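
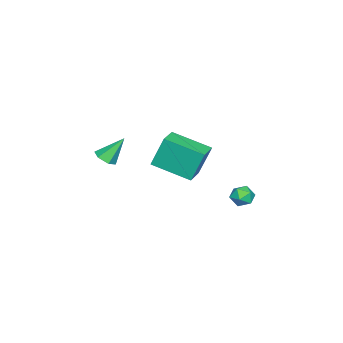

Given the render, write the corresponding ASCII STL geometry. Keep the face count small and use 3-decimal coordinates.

solid 
facet normal 0.042 0.992 0.123
outer loop
vertex -3.65 4.282 -2.578
vertex -4.274 4.281 -2.357
vertex -3.773 4.207 -1.931
endloop
endfacet
facet normal 0.686 0.696 0.211
outer loop
vertex -3.65 4.282 -2.578
vertex -3.773 4.207 -1.931
vertex -3.308 3.838 -2.225
endloop
endfacet
facet normal 0.853 0.348 -0.389
outer loop
vertex -3.65 4.282 -2.578
vertex -3.308 3.838 -2.225
vertex -3.522 3.684 -2.832
endloop
endfacet
facet normal 0.312 0.427 -0.849
outer loop
vertex -3.65 4.282 -2.578
vertex -3.522 3.684 -2.832
vertex -4.119 3.957 -2.914
endloop
endfacet
facet normal -0.190 0.825 -0.533
outer loop
vertex -3.65 4.282 -2.578
vertex -4.119 3.957 -2.914
vertex -4.274 4.281 -2.357
endloop
endfacet
facet normal 0.639 0.218 0.738
outer loop
vertex -3.308 3.838 -2.225
vertex -3.773 4.207 -1.931
vertex -3.721 3.563 -1.786
endloop
endfacet
facet normal -0.404 0.694 0.596
outer loop
vertex -3.773 4.207 -1.931
vertex -4.274 4.281 -2.357
vertex -4.318 3.836 -1.868
endloop
endfacet
facet normal -0.777 0.426 -0.464
outer loop
vertex -4.274 4.281 -2.357
vertex -4.119 3.957 -2.914
vertex -4.532 3.682 -2.475
endloop
endfacet
facet normal 0.035 -0.217 -0.976
outer loop
vertex -4.119 3.957 -2.914
vertex -3.522 3.684 -2.832
vertex -4.067 3.313 -2.769
endloop
endfacet
facet normal 0.909 -0.346 -0.233
outer loop
vertex -3.522 3.684 -2.832
vertex -3.308 3.838 -2.225
vertex -3.566 3.239 -2.343
endloop
endfacet
facet normal -0.312 -0.427 0.849
outer loop
vertex -4.19 3.238 -2.122
vertex -3.721 3.563 -1.786
vertex -4.318 3.836 -1.868
endloop
endfacet
facet normal -0.853 -0.348 0.389
outer loop
vertex -4.19 3.238 -2.122
vertex -4.318 3.836 -1.868
vertex -4.532 3.682 -2.475
endloop
endfacet
facet normal -0.686 -0.696 -0.211
outer loop
vertex -4.19 3.238 -2.122
vertex -4.532 3.682 -2.475
vertex -4.067 3.313 -2.769
endloop
endfacet
facet normal -0.042 -0.992 -0.123
outer loop
vertex -4.19 3.238 -2.122
vertex -4.067 3.313 -2.769
vertex -3.566 3.239 -2.343
endloop
endfacet
facet normal 0.190 -0.825 0.533
outer loop
vertex -4.19 3.238 -2.122
vertex -3.566 3.239 -2.343
vertex -3.721 3.563 -1.786
endloop
endfacet
facet normal -0.035 0.217 0.976
outer loop
vertex -4.318 3.836 -1.868
vertex -3.721 3.563 -1.786
vertex -3.773 4.207 -1.931
endloop
endfacet
facet normal -0.909 0.346 0.233
outer loop
vertex -4.532 3.682 -2.475
vertex -4.318 3.836 -1.868
vertex -4.274 4.281 -2.357
endloop
endfacet
facet normal -0.639 -0.218 -0.738
outer loop
vertex -4.067 3.313 -2.769
vertex -4.532 3.682 -2.475
vertex -4.119 3.957 -2.914
endloop
endfacet
facet normal 0.404 -0.694 -0.596
outer loop
vertex -3.566 3.239 -2.343
vertex -4.067 3.313 -2.769
vertex -3.522 3.684 -2.832
endloop
endfacet
facet normal 0.777 -0.426 0.464
outer loop
vertex -3.721 3.563 -1.786
vertex -3.566 3.239 -2.343
vertex -3.308 3.838 -2.225
endloop
endfacet
facet normal 0.336 -0.502 -0.797
outer loop
vertex 2.59 -0.684 2.895
vertex 2.1 -0.559 2.61
vertex 2.555 -0.201 2.576
endloop
endfacet
facet normal 0.776 0.386 0.499
outer loop
vertex 2.59 -0.684 2.895
vertex 2.555 -0.201 2.576
vertex 1.62 0.159 3.75
endloop
endfacet
facet normal 0.336 -0.502 -0.797
outer loop
vertex 2.555 -0.201 2.576
vertex 2.1 -0.559 2.61
vertex 2.065 -0.076 2.291
endloop
endfacet
facet normal 0.283 0.957 -0.068
outer loop
vertex 2.555 -0.201 2.576
vertex 2.065 -0.076 2.291
vertex 1.62 0.159 3.75
endloop
endfacet
facet normal 0.335 -0.502 -0.797
outer loop
vertex 2.065 -0.076 2.291
vertex 2.1 -0.559 2.61
vertex 1.61 -0.435 2.326
endloop
endfacet
facet normal -0.605 0.737 -0.303
outer loop
vertex 2.065 -0.076 2.291
vertex 1.61 -0.435 2.326
vertex 1.62 0.159 3.75
endloop
endfacet
facet normal 0.335 -0.502 -0.797
outer loop
vertex 1.61 -0.435 2.326
vertex 2.1 -0.559 2.61
vertex 1.645 -0.918 2.645
endloop
endfacet
facet normal -0.998 -0.053 0.029
outer loop
vertex 1.61 -0.435 2.326
vertex 1.645 -0.918 2.645
vertex 1.62 0.159 3.75
endloop
endfacet
facet normal 0.335 -0.502 -0.797
outer loop
vertex 1.645 -0.918 2.645
vertex 2.1 -0.559 2.61
vertex 2.135 -1.042 2.929
endloop
endfacet
facet normal -0.504 -0.624 0.597
outer loop
vertex 1.645 -0.918 2.645
vertex 2.135 -1.042 2.929
vertex 1.62 0.159 3.75
endloop
endfacet
facet normal 0.336 -0.502 -0.797
outer loop
vertex 2.135 -1.042 2.929
vertex 2.1 -0.559 2.61
vertex 2.59 -0.684 2.895
endloop
endfacet
facet normal 0.381 -0.405 0.831
outer loop
vertex 2.135 -1.042 2.929
vertex 2.59 -0.684 2.895
vertex 1.62 0.159 3.75
endloop
endfacet
facet normal -0.987 -0.055 -0.151
outer loop
vertex 1.405 2.304 4.469
vertex 1.396 4.144 3.855
vertex 1.669 1.793 2.934
endloop
endfacet
facet normal 0.005 -0.949 0.317
outer loop
vertex 2.784 1.856 3.105
vertex 1.405 2.304 4.469
vertex 1.669 1.793 2.934
endloop
endfacet
facet normal -0.987 -0.055 -0.151
outer loop
vertex 1.669 1.793 2.934
vertex 1.396 4.144 3.855
vertex 1.66 3.633 2.32
endloop
endfacet
facet normal 0.161 -0.312 -0.936
outer loop
vertex 1.66 3.633 2.32
vertex 2.784 1.856 3.105
vertex 1.669 1.793 2.934
endloop
endfacet
facet normal -0.161 0.312 0.936
outer loop
vertex 1.405 2.304 4.469
vertex 2.511 4.207 4.026
vertex 1.396 4.144 3.855
endloop
endfacet
facet normal 0.005 -0.949 0.317
outer loop
vertex 2.52 2.367 4.64
vertex 1.405 2.304 4.469
vertex 2.784 1.856 3.105
endloop
endfacet
facet normal -0.161 0.312 0.936
outer loop
vertex 2.52 2.367 4.64
vertex 2.511 4.207 4.026
vertex 1.405 2.304 4.469
endloop
endfacet
facet normal -0.005 0.949 -0.317
outer loop
vertex 1.396 4.144 3.855
vertex 2.511 4.207 4.026
vertex 1.66 3.633 2.32
endloop
endfacet
facet normal 0.161 -0.312 -0.936
outer loop
vertex 2.775 3.696 2.491
vertex 2.784 1.856 3.105
vertex 1.66 3.633 2.32
endloop
endfacet
facet normal -0.005 0.949 -0.317
outer loop
vertex 1.66 3.633 2.32
vertex 2.511 4.207 4.026
vertex 2.775 3.696 2.491
endloop
endfacet
facet normal 0.987 0.055 0.151
outer loop
vertex 2.775 3.696 2.491
vertex 2.52 2.367 4.64
vertex 2.784 1.856 3.105
endloop
endfacet
facet normal 0.987 0.055 0.151
outer loop
vertex 2.511 4.207 4.026
vertex 2.52 2.367 4.64
vertex 2.775 3.696 2.491
endloop
endfacet

endsolid


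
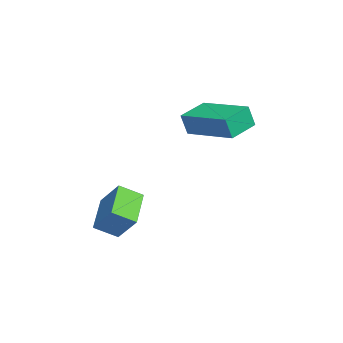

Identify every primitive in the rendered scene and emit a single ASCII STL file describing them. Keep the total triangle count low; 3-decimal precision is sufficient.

solid 
facet normal -0.732 0.643 0.226
outer loop
vertex -2.842 0.724 2.942
vertex -1.37 2.282 3.276
vertex -2.902 0.974 2.038
endloop
endfacet
facet normal -0.678 -0.718 -0.154
outer loop
vertex -1.95 0.138 1.744
vertex -2.842 0.724 2.942
vertex -2.902 0.974 2.038
endloop
endfacet
facet normal -0.732 0.643 0.226
outer loop
vertex -2.902 0.974 2.038
vertex -1.37 2.282 3.276
vertex -1.429 2.532 2.372
endloop
endfacet
facet normal -0.063 0.266 -0.962
outer loop
vertex -1.429 2.532 2.372
vertex -1.95 0.138 1.744
vertex -2.902 0.974 2.038
endloop
endfacet
facet normal 0.063 -0.266 0.962
outer loop
vertex -2.842 0.724 2.942
vertex -0.418 1.446 2.982
vertex -1.37 2.282 3.276
endloop
endfacet
facet normal -0.679 -0.718 -0.154
outer loop
vertex -1.891 -0.112 2.648
vertex -2.842 0.724 2.942
vertex -1.95 0.138 1.744
endloop
endfacet
facet normal 0.063 -0.266 0.962
outer loop
vertex -1.891 -0.112 2.648
vertex -0.418 1.446 2.982
vertex -2.842 0.724 2.942
endloop
endfacet
facet normal 0.678 0.718 0.154
outer loop
vertex -1.37 2.282 3.276
vertex -0.418 1.446 2.982
vertex -1.429 2.532 2.372
endloop
endfacet
facet normal -0.063 0.266 -0.962
outer loop
vertex -0.478 1.696 2.078
vertex -1.95 0.138 1.744
vertex -1.429 2.532 2.372
endloop
endfacet
facet normal 0.679 0.718 0.154
outer loop
vertex -1.429 2.532 2.372
vertex -0.418 1.446 2.982
vertex -0.478 1.696 2.078
endloop
endfacet
facet normal 0.732 -0.643 -0.226
outer loop
vertex -0.478 1.696 2.078
vertex -1.891 -0.112 2.648
vertex -1.95 0.138 1.744
endloop
endfacet
facet normal 0.732 -0.643 -0.226
outer loop
vertex -0.418 1.446 2.982
vertex -1.891 -0.112 2.648
vertex -0.478 1.696 2.078
endloop
endfacet
facet normal -0.893 0.133 0.430
outer loop
vertex 0.989 -2.871 -0.34
vertex 1.545 -2.226 0.616
vertex 0.873 -2.026 -0.842
endloop
endfacet
facet normal -0.434 -0.503 -0.747
outer loop
vertex 2.275 -2.234 -1.516
vertex 0.989 -2.871 -0.34
vertex 0.873 -2.026 -0.842
endloop
endfacet
facet normal -0.893 0.132 0.430
outer loop
vertex 0.873 -2.026 -0.842
vertex 1.545 -2.226 0.616
vertex 1.428 -1.381 0.114
endloop
endfacet
facet normal -0.117 0.854 -0.508
outer loop
vertex 1.428 -1.381 0.114
vertex 2.275 -2.234 -1.516
vertex 0.873 -2.026 -0.842
endloop
endfacet
facet normal 0.117 -0.854 0.508
outer loop
vertex 0.989 -2.871 -0.34
vertex 2.947 -2.434 -0.058
vertex 1.545 -2.226 0.616
endloop
endfacet
facet normal -0.434 -0.504 -0.747
outer loop
vertex 2.392 -3.079 -1.014
vertex 0.989 -2.871 -0.34
vertex 2.275 -2.234 -1.516
endloop
endfacet
facet normal 0.117 -0.853 0.508
outer loop
vertex 2.392 -3.079 -1.014
vertex 2.947 -2.434 -0.058
vertex 0.989 -2.871 -0.34
endloop
endfacet
facet normal 0.434 0.504 0.747
outer loop
vertex 1.545 -2.226 0.616
vertex 2.947 -2.434 -0.058
vertex 1.428 -1.381 0.114
endloop
endfacet
facet normal -0.117 0.854 -0.508
outer loop
vertex 2.831 -1.589 -0.56
vertex 2.275 -2.234 -1.516
vertex 1.428 -1.381 0.114
endloop
endfacet
facet normal 0.434 0.503 0.747
outer loop
vertex 1.428 -1.381 0.114
vertex 2.947 -2.434 -0.058
vertex 2.831 -1.589 -0.56
endloop
endfacet
facet normal 0.893 -0.132 -0.430
outer loop
vertex 2.831 -1.589 -0.56
vertex 2.392 -3.079 -1.014
vertex 2.275 -2.234 -1.516
endloop
endfacet
facet normal 0.893 -0.132 -0.429
outer loop
vertex 2.947 -2.434 -0.058
vertex 2.392 -3.079 -1.014
vertex 2.831 -1.589 -0.56
endloop
endfacet

endsolid


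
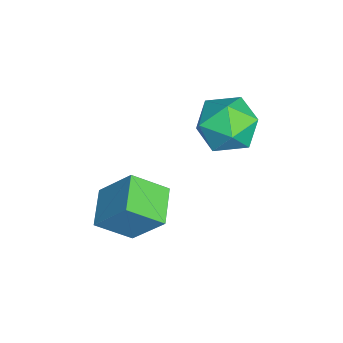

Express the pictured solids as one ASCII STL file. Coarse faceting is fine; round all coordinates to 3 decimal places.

solid 
facet normal -0.501 -0.106 0.859
outer loop
vertex -4.356 1.571 2.226
vertex -4.19 0.618 2.205
vertex -3.562 1.209 2.644
endloop
endfacet
facet normal -0.189 0.536 0.823
outer loop
vertex -4.356 1.571 2.226
vertex -3.562 1.209 2.644
vertex -3.508 2.024 2.126
endloop
endfacet
facet normal -0.435 0.868 0.241
outer loop
vertex -4.356 1.571 2.226
vertex -3.508 2.024 2.126
vertex -4.101 1.937 1.368
endloop
endfacet
facet normal -0.898 0.432 -0.083
outer loop
vertex -4.356 1.571 2.226
vertex -4.101 1.937 1.368
vertex -4.523 1.068 1.416
endloop
endfacet
facet normal -0.939 -0.170 0.299
outer loop
vertex -4.356 1.571 2.226
vertex -4.523 1.068 1.416
vertex -4.19 0.618 2.205
endloop
endfacet
facet normal 0.512 0.436 0.740
outer loop
vertex -3.508 2.024 2.126
vertex -3.562 1.209 2.644
vertex -2.817 1.352 2.044
endloop
endfacet
facet normal 0.009 -0.603 0.798
outer loop
vertex -3.562 1.209 2.644
vertex -4.19 0.618 2.205
vertex -3.239 0.483 2.092
endloop
endfacet
facet normal -0.700 -0.706 -0.108
outer loop
vertex -4.19 0.618 2.205
vertex -4.523 1.068 1.416
vertex -3.832 0.396 1.334
endloop
endfacet
facet normal -0.635 0.268 -0.724
outer loop
vertex -4.523 1.068 1.416
vertex -4.101 1.937 1.368
vertex -3.778 1.211 0.816
endloop
endfacet
facet normal 0.114 0.973 -0.201
outer loop
vertex -4.101 1.937 1.368
vertex -3.508 2.024 2.126
vertex -3.15 1.802 1.255
endloop
endfacet
facet normal 0.898 -0.432 0.083
outer loop
vertex -2.984 0.849 1.234
vertex -2.817 1.352 2.044
vertex -3.239 0.483 2.092
endloop
endfacet
facet normal 0.435 -0.868 -0.241
outer loop
vertex -2.984 0.849 1.234
vertex -3.239 0.483 2.092
vertex -3.832 0.396 1.334
endloop
endfacet
facet normal 0.189 -0.536 -0.823
outer loop
vertex -2.984 0.849 1.234
vertex -3.832 0.396 1.334
vertex -3.778 1.211 0.816
endloop
endfacet
facet normal 0.501 0.106 -0.859
outer loop
vertex -2.984 0.849 1.234
vertex -3.778 1.211 0.816
vertex -3.15 1.802 1.255
endloop
endfacet
facet normal 0.939 0.170 -0.299
outer loop
vertex -2.984 0.849 1.234
vertex -3.15 1.802 1.255
vertex -2.817 1.352 2.044
endloop
endfacet
facet normal 0.635 -0.268 0.724
outer loop
vertex -3.239 0.483 2.092
vertex -2.817 1.352 2.044
vertex -3.562 1.209 2.644
endloop
endfacet
facet normal -0.114 -0.973 0.201
outer loop
vertex -3.832 0.396 1.334
vertex -3.239 0.483 2.092
vertex -4.19 0.618 2.205
endloop
endfacet
facet normal -0.512 -0.436 -0.740
outer loop
vertex -3.778 1.211 0.816
vertex -3.832 0.396 1.334
vertex -4.523 1.068 1.416
endloop
endfacet
facet normal -0.009 0.603 -0.798
outer loop
vertex -3.15 1.802 1.255
vertex -3.778 1.211 0.816
vertex -4.101 1.937 1.368
endloop
endfacet
facet normal 0.700 0.706 0.108
outer loop
vertex -2.817 1.352 2.044
vertex -3.15 1.802 1.255
vertex -3.508 2.024 2.126
endloop
endfacet
facet normal -0.967 0.059 0.249
outer loop
vertex -2.684 -1.283 0.396
vertex -2.814 -0.274 -0.346
vertex -3.036 -2.176 -0.757
endloop
endfacet
facet normal 0.103 -0.801 0.589
outer loop
vertex -1.886 -2.246 -1.054
vertex -2.684 -1.283 0.396
vertex -3.036 -2.176 -0.757
endloop
endfacet
facet normal -0.967 0.059 0.250
outer loop
vertex -3.036 -2.176 -0.757
vertex -2.814 -0.274 -0.346
vertex -3.166 -1.166 -1.499
endloop
endfacet
facet normal -0.235 -0.595 -0.769
outer loop
vertex -3.166 -1.166 -1.499
vertex -1.886 -2.246 -1.054
vertex -3.036 -2.176 -0.757
endloop
endfacet
facet normal 0.235 0.595 0.768
outer loop
vertex -2.684 -1.283 0.396
vertex -1.664 -0.344 -0.643
vertex -2.814 -0.274 -0.346
endloop
endfacet
facet normal 0.103 -0.802 0.589
outer loop
vertex -1.534 -1.354 0.099
vertex -2.684 -1.283 0.396
vertex -1.886 -2.246 -1.054
endloop
endfacet
facet normal 0.235 0.595 0.769
outer loop
vertex -1.534 -1.354 0.099
vertex -1.664 -0.344 -0.643
vertex -2.684 -1.283 0.396
endloop
endfacet
facet normal -0.103 0.802 -0.589
outer loop
vertex -2.814 -0.274 -0.346
vertex -1.664 -0.344 -0.643
vertex -3.166 -1.166 -1.499
endloop
endfacet
facet normal -0.235 -0.595 -0.768
outer loop
vertex -2.016 -1.237 -1.796
vertex -1.886 -2.246 -1.054
vertex -3.166 -1.166 -1.499
endloop
endfacet
facet normal -0.103 0.801 -0.589
outer loop
vertex -3.166 -1.166 -1.499
vertex -1.664 -0.344 -0.643
vertex -2.016 -1.237 -1.796
endloop
endfacet
facet normal 0.967 -0.059 -0.249
outer loop
vertex -2.016 -1.237 -1.796
vertex -1.534 -1.354 0.099
vertex -1.886 -2.246 -1.054
endloop
endfacet
facet normal 0.967 -0.059 -0.249
outer loop
vertex -1.664 -0.344 -0.643
vertex -1.534 -1.354 0.099
vertex -2.016 -1.237 -1.796
endloop
endfacet

endsolid


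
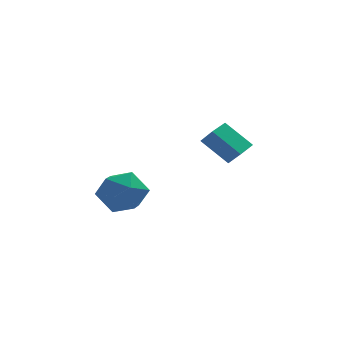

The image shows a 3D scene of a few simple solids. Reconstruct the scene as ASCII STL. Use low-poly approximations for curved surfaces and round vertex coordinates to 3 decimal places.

solid 
facet normal -0.916 -0.329 0.228
outer loop
vertex -2.567 -0.621 -0.775
vertex -2.145 -1.764 -0.73
vertex -2.143 -1.074 0.275
endloop
endfacet
facet normal -0.815 0.334 0.473
outer loop
vertex -2.567 -0.621 -0.775
vertex -2.143 -1.074 0.275
vertex -1.865 0.068 -0.052
endloop
endfacet
facet normal -0.654 0.752 -0.082
outer loop
vertex -2.567 -0.621 -0.775
vertex -1.865 0.068 -0.052
vertex -1.696 0.083 -1.26
endloop
endfacet
facet normal -0.655 0.348 -0.671
outer loop
vertex -2.567 -0.621 -0.775
vertex -1.696 0.083 -1.26
vertex -1.869 -1.049 -1.679
endloop
endfacet
facet normal -0.817 -0.321 -0.479
outer loop
vertex -2.567 -0.621 -0.775
vertex -1.869 -1.049 -1.679
vertex -2.145 -1.764 -0.73
endloop
endfacet
facet normal -0.253 0.323 0.912
outer loop
vertex -1.865 0.068 -0.052
vertex -2.143 -1.074 0.275
vertex -1.011 -0.651 0.439
endloop
endfacet
facet normal -0.417 -0.749 0.515
outer loop
vertex -2.143 -1.074 0.275
vertex -2.145 -1.764 -0.73
vertex -1.184 -1.783 0.02
endloop
endfacet
facet normal -0.257 -0.734 -0.628
outer loop
vertex -2.145 -1.764 -0.73
vertex -1.869 -1.049 -1.679
vertex -1.015 -1.768 -1.188
endloop
endfacet
facet normal 0.007 0.346 -0.938
outer loop
vertex -1.869 -1.049 -1.679
vertex -1.696 0.083 -1.26
vertex -0.737 -0.626 -1.515
endloop
endfacet
facet normal 0.009 1.000 0.014
outer loop
vertex -1.696 0.083 -1.26
vertex -1.865 0.068 -0.052
vertex -0.735 0.064 -0.51
endloop
endfacet
facet normal 0.655 -0.348 0.671
outer loop
vertex -0.313 -1.079 -0.465
vertex -1.011 -0.651 0.439
vertex -1.184 -1.783 0.02
endloop
endfacet
facet normal 0.654 -0.752 0.082
outer loop
vertex -0.313 -1.079 -0.465
vertex -1.184 -1.783 0.02
vertex -1.015 -1.768 -1.188
endloop
endfacet
facet normal 0.815 -0.334 -0.473
outer loop
vertex -0.313 -1.079 -0.465
vertex -1.015 -1.768 -1.188
vertex -0.737 -0.626 -1.515
endloop
endfacet
facet normal 0.916 0.329 -0.228
outer loop
vertex -0.313 -1.079 -0.465
vertex -0.737 -0.626 -1.515
vertex -0.735 0.064 -0.51
endloop
endfacet
facet normal 0.817 0.321 0.479
outer loop
vertex -0.313 -1.079 -0.465
vertex -0.735 0.064 -0.51
vertex -1.011 -0.651 0.439
endloop
endfacet
facet normal -0.007 -0.346 0.938
outer loop
vertex -1.184 -1.783 0.02
vertex -1.011 -0.651 0.439
vertex -2.143 -1.074 0.275
endloop
endfacet
facet normal -0.009 -1.000 -0.014
outer loop
vertex -1.015 -1.768 -1.188
vertex -1.184 -1.783 0.02
vertex -2.145 -1.764 -0.73
endloop
endfacet
facet normal 0.253 -0.323 -0.912
outer loop
vertex -0.737 -0.626 -1.515
vertex -1.015 -1.768 -1.188
vertex -1.869 -1.049 -1.679
endloop
endfacet
facet normal 0.417 0.749 -0.515
outer loop
vertex -0.735 0.064 -0.51
vertex -0.737 -0.626 -1.515
vertex -1.696 0.083 -1.26
endloop
endfacet
facet normal 0.257 0.734 0.628
outer loop
vertex -1.011 -0.651 0.439
vertex -0.735 0.064 -0.51
vertex -1.865 0.068 -0.052
endloop
endfacet
facet normal -0.586 -0.800 -0.131
outer loop
vertex 2.782 2.812 1.327
vertex 2.322 3.268 0.604
vertex 3.932 2.157 0.182
endloop
endfacet
facet normal 0.474 -0.470 0.745
outer loop
vertex 4.618 3.092 0.336
vertex 2.782 2.812 1.327
vertex 3.932 2.157 0.182
endloop
endfacet
facet normal -0.586 -0.800 -0.131
outer loop
vertex 3.932 2.157 0.182
vertex 2.322 3.268 0.604
vertex 3.472 2.613 -0.541
endloop
endfacet
facet normal 0.657 -0.374 -0.654
outer loop
vertex 3.472 2.613 -0.541
vertex 4.618 3.092 0.336
vertex 3.932 2.157 0.182
endloop
endfacet
facet normal -0.657 0.374 0.654
outer loop
vertex 2.782 2.812 1.327
vertex 3.008 4.203 0.758
vertex 2.322 3.268 0.604
endloop
endfacet
facet normal 0.474 -0.470 0.745
outer loop
vertex 3.468 3.747 1.481
vertex 2.782 2.812 1.327
vertex 4.618 3.092 0.336
endloop
endfacet
facet normal -0.657 0.374 0.654
outer loop
vertex 3.468 3.747 1.481
vertex 3.008 4.203 0.758
vertex 2.782 2.812 1.327
endloop
endfacet
facet normal -0.474 0.470 -0.745
outer loop
vertex 2.322 3.268 0.604
vertex 3.008 4.203 0.758
vertex 3.472 2.613 -0.541
endloop
endfacet
facet normal 0.657 -0.374 -0.654
outer loop
vertex 4.158 3.548 -0.387
vertex 4.618 3.092 0.336
vertex 3.472 2.613 -0.541
endloop
endfacet
facet normal -0.474 0.470 -0.745
outer loop
vertex 3.472 2.613 -0.541
vertex 3.008 4.203 0.758
vertex 4.158 3.548 -0.387
endloop
endfacet
facet normal 0.586 0.800 0.131
outer loop
vertex 4.158 3.548 -0.387
vertex 3.468 3.747 1.481
vertex 4.618 3.092 0.336
endloop
endfacet
facet normal 0.586 0.800 0.131
outer loop
vertex 3.008 4.203 0.758
vertex 3.468 3.747 1.481
vertex 4.158 3.548 -0.387
endloop
endfacet

endsolid


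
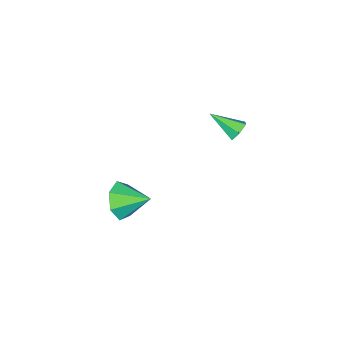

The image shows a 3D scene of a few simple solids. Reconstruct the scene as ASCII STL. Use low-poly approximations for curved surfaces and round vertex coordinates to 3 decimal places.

solid 
facet normal -0.436 0.738 -0.514
outer loop
vertex -3.891 -1.233 1.939
vertex -4.117 -0.986 2.485
vertex -3.545 -0.803 2.263
endloop
endfacet
facet normal 0.820 -0.286 -0.496
outer loop
vertex -3.891 -1.233 1.939
vertex -3.545 -0.803 2.263
vertex -3.383 -2.234 3.355
endloop
endfacet
facet normal -0.436 0.738 -0.514
outer loop
vertex -3.545 -0.803 2.263
vertex -4.117 -0.986 2.485
vertex -3.771 -0.556 2.809
endloop
endfacet
facet normal 0.923 0.294 0.249
outer loop
vertex -3.545 -0.803 2.263
vertex -3.771 -0.556 2.809
vertex -3.383 -2.234 3.355
endloop
endfacet
facet normal -0.434 0.738 -0.516
outer loop
vertex -3.771 -0.556 2.809
vertex -4.117 -0.986 2.485
vertex -4.343 -0.738 3.03
endloop
endfacet
facet normal 0.239 0.350 0.906
outer loop
vertex -3.771 -0.556 2.809
vertex -4.343 -0.738 3.03
vertex -3.383 -2.234 3.355
endloop
endfacet
facet normal -0.434 0.738 -0.516
outer loop
vertex -4.343 -0.738 3.03
vertex -4.117 -0.986 2.485
vertex -4.689 -1.168 2.706
endloop
endfacet
facet normal -0.549 -0.175 0.818
outer loop
vertex -4.343 -0.738 3.03
vertex -4.689 -1.168 2.706
vertex -3.383 -2.234 3.355
endloop
endfacet
facet normal -0.434 0.740 -0.514
outer loop
vertex -4.689 -1.168 2.706
vertex -4.117 -0.986 2.485
vertex -4.464 -1.415 2.161
endloop
endfacet
facet normal -0.652 -0.755 0.073
outer loop
vertex -4.689 -1.168 2.706
vertex -4.464 -1.415 2.161
vertex -3.383 -2.234 3.355
endloop
endfacet
facet normal -0.434 0.740 -0.514
outer loop
vertex -4.464 -1.415 2.161
vertex -4.117 -0.986 2.485
vertex -3.891 -1.233 1.939
endloop
endfacet
facet normal 0.031 -0.811 -0.584
outer loop
vertex -4.464 -1.415 2.161
vertex -3.891 -1.233 1.939
vertex -3.383 -2.234 3.355
endloop
endfacet
facet normal 0.450 -0.790 -0.415
outer loop
vertex 2.744 -2.163 1.234
vertex 2.165 -2.02 0.334
vertex 3.129 -1.604 0.588
endloop
endfacet
facet normal 0.447 0.527 0.723
outer loop
vertex 2.744 -2.163 1.234
vertex 3.129 -1.604 0.588
vertex 1.435 -0.74 1.006
endloop
endfacet
facet normal 0.450 -0.791 -0.414
outer loop
vertex 3.129 -1.604 0.588
vertex 2.165 -2.02 0.334
vertex 2.788 -1.359 -0.25
endloop
endfacet
facet normal 0.467 0.882 0.068
outer loop
vertex 3.129 -1.604 0.588
vertex 2.788 -1.359 -0.25
vertex 1.435 -0.74 1.006
endloop
endfacet
facet normal 0.450 -0.791 -0.415
outer loop
vertex 2.788 -1.359 -0.25
vertex 2.165 -2.02 0.334
vertex 1.978 -1.611 -0.648
endloop
endfacet
facet normal -0.040 0.879 -0.476
outer loop
vertex 2.788 -1.359 -0.25
vertex 1.978 -1.611 -0.648
vertex 1.435 -0.74 1.006
endloop
endfacet
facet normal 0.451 -0.790 -0.415
outer loop
vertex 1.978 -1.611 -0.648
vertex 2.165 -2.02 0.334
vertex 1.309 -2.172 -0.307
endloop
endfacet
facet normal -0.692 0.520 -0.501
outer loop
vertex 1.978 -1.611 -0.648
vertex 1.309 -2.172 -0.307
vertex 1.435 -0.74 1.006
endloop
endfacet
facet normal 0.451 -0.791 -0.414
outer loop
vertex 1.309 -2.172 -0.307
vertex 2.165 -2.02 0.334
vertex 1.284 -2.618 0.517
endloop
endfacet
facet normal -0.997 0.077 0.012
outer loop
vertex 1.309 -2.172 -0.307
vertex 1.284 -2.618 0.517
vertex 1.435 -0.74 1.006
endloop
endfacet
facet normal 0.450 -0.791 -0.415
outer loop
vertex 1.284 -2.618 0.517
vertex 2.165 -2.02 0.334
vertex 1.923 -2.614 1.203
endloop
endfacet
facet normal -0.726 -0.118 0.677
outer loop
vertex 1.284 -2.618 0.517
vertex 1.923 -2.614 1.203
vertex 1.435 -0.74 1.006
endloop
endfacet
facet normal 0.450 -0.791 -0.415
outer loop
vertex 1.923 -2.614 1.203
vertex 2.165 -2.02 0.334
vertex 2.744 -2.163 1.234
endloop
endfacet
facet normal -0.083 0.083 0.993
outer loop
vertex 1.923 -2.614 1.203
vertex 2.744 -2.163 1.234
vertex 1.435 -0.74 1.006
endloop
endfacet

endsolid


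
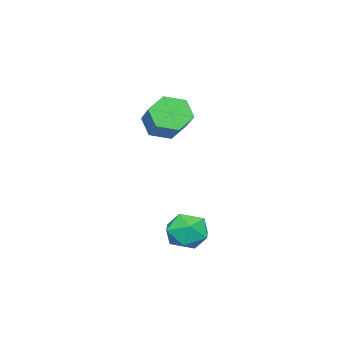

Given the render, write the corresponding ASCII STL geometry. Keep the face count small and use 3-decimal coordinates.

solid 
facet normal 0.142 0.314 0.939
outer loop
vertex -0.025 0.538 -1.557
vertex 0.352 -0.202 -1.366
vertex 0.816 0.452 -1.655
endloop
endfacet
facet normal 0.145 0.864 0.483
outer loop
vertex -0.025 0.538 -1.557
vertex 0.816 0.452 -1.655
vertex 0.358 0.859 -2.246
endloop
endfacet
facet normal -0.480 0.866 0.137
outer loop
vertex -0.025 0.538 -1.557
vertex 0.358 0.859 -2.246
vertex -0.389 0.457 -2.323
endloop
endfacet
facet normal -0.868 0.320 0.379
outer loop
vertex -0.025 0.538 -1.557
vertex -0.389 0.457 -2.323
vertex -0.393 -0.198 -1.779
endloop
endfacet
facet normal -0.485 -0.021 0.874
outer loop
vertex -0.025 0.538 -1.557
vertex -0.393 -0.198 -1.779
vertex 0.352 -0.202 -1.366
endloop
endfacet
facet normal 0.661 0.750 0.004
outer loop
vertex 0.358 0.859 -2.246
vertex 0.816 0.452 -1.655
vertex 0.973 0.318 -2.481
endloop
endfacet
facet normal 0.656 -0.138 0.742
outer loop
vertex 0.816 0.452 -1.655
vertex 0.352 -0.202 -1.366
vertex 0.969 -0.337 -1.937
endloop
endfacet
facet normal -0.357 -0.683 0.637
outer loop
vertex 0.352 -0.202 -1.366
vertex -0.393 -0.198 -1.779
vertex 0.222 -0.739 -2.014
endloop
endfacet
facet normal -0.978 -0.131 -0.165
outer loop
vertex -0.393 -0.198 -1.779
vertex -0.389 0.457 -2.323
vertex -0.236 -0.332 -2.605
endloop
endfacet
facet normal -0.349 0.755 -0.555
outer loop
vertex -0.389 0.457 -2.323
vertex 0.358 0.859 -2.246
vertex 0.228 0.322 -2.894
endloop
endfacet
facet normal 0.868 -0.320 -0.379
outer loop
vertex 0.605 -0.418 -2.703
vertex 0.973 0.318 -2.481
vertex 0.969 -0.337 -1.937
endloop
endfacet
facet normal 0.480 -0.866 -0.137
outer loop
vertex 0.605 -0.418 -2.703
vertex 0.969 -0.337 -1.937
vertex 0.222 -0.739 -2.014
endloop
endfacet
facet normal -0.145 -0.864 -0.483
outer loop
vertex 0.605 -0.418 -2.703
vertex 0.222 -0.739 -2.014
vertex -0.236 -0.332 -2.605
endloop
endfacet
facet normal -0.142 -0.314 -0.939
outer loop
vertex 0.605 -0.418 -2.703
vertex -0.236 -0.332 -2.605
vertex 0.228 0.322 -2.894
endloop
endfacet
facet normal 0.485 0.021 -0.874
outer loop
vertex 0.605 -0.418 -2.703
vertex 0.228 0.322 -2.894
vertex 0.973 0.318 -2.481
endloop
endfacet
facet normal 0.978 0.131 0.165
outer loop
vertex 0.969 -0.337 -1.937
vertex 0.973 0.318 -2.481
vertex 0.816 0.452 -1.655
endloop
endfacet
facet normal 0.349 -0.755 0.555
outer loop
vertex 0.222 -0.739 -2.014
vertex 0.969 -0.337 -1.937
vertex 0.352 -0.202 -1.366
endloop
endfacet
facet normal -0.661 -0.750 -0.004
outer loop
vertex -0.236 -0.332 -2.605
vertex 0.222 -0.739 -2.014
vertex -0.393 -0.198 -1.779
endloop
endfacet
facet normal -0.656 0.138 -0.742
outer loop
vertex 0.228 0.322 -2.894
vertex -0.236 -0.332 -2.605
vertex -0.389 0.457 -2.323
endloop
endfacet
facet normal 0.357 0.683 -0.637
outer loop
vertex 0.973 0.318 -2.481
vertex 0.228 0.322 -2.894
vertex 0.358 0.859 -2.246
endloop
endfacet
facet normal -0.649 -0.556 -0.520
outer loop
vertex -3.046 -3.707 1.469
vertex -3.471 -3.033 1.278
vertex -2.863 -3.286 0.79
endloop
endfacet
facet normal 0.727 -0.653 -0.209
outer loop
vertex -3.046 -3.707 1.469
vertex -2.863 -3.286 0.79
vertex -1.943 -2.762 2.353
endloop
endfacet
facet normal 0.728 -0.652 -0.210
outer loop
vertex -1.943 -2.762 2.353
vertex -2.863 -3.286 0.79
vertex -1.761 -2.34 1.673
endloop
endfacet
facet normal 0.649 0.556 0.519
outer loop
vertex -1.943 -2.762 2.353
vertex -1.761 -2.34 1.673
vertex -2.369 -2.087 2.162
endloop
endfacet
facet normal -0.649 -0.556 -0.520
outer loop
vertex -2.863 -3.286 0.79
vertex -3.471 -3.033 1.278
vertex -3.288 -2.611 0.599
endloop
endfacet
facet normal 0.557 0.118 -0.822
outer loop
vertex -2.863 -3.286 0.79
vertex -3.288 -2.611 0.599
vertex -1.761 -2.34 1.673
endloop
endfacet
facet normal 0.557 0.119 -0.822
outer loop
vertex -1.761 -2.34 1.673
vertex -3.288 -2.611 0.599
vertex -2.186 -1.666 1.483
endloop
endfacet
facet normal 0.649 0.556 0.519
outer loop
vertex -1.761 -2.34 1.673
vertex -2.186 -1.666 1.483
vertex -2.369 -2.087 2.162
endloop
endfacet
facet normal -0.648 -0.556 -0.520
outer loop
vertex -3.288 -2.611 0.599
vertex -3.471 -3.033 1.278
vertex -3.897 -2.358 1.087
endloop
endfacet
facet normal -0.170 0.772 -0.613
outer loop
vertex -3.288 -2.611 0.599
vertex -3.897 -2.358 1.087
vertex -2.186 -1.666 1.483
endloop
endfacet
facet normal -0.170 0.772 -0.613
outer loop
vertex -2.186 -1.666 1.483
vertex -3.897 -2.358 1.087
vertex -2.794 -1.413 1.971
endloop
endfacet
facet normal 0.649 0.556 0.520
outer loop
vertex -2.186 -1.666 1.483
vertex -2.794 -1.413 1.971
vertex -2.369 -2.087 2.162
endloop
endfacet
facet normal -0.649 -0.556 -0.519
outer loop
vertex -3.897 -2.358 1.087
vertex -3.471 -3.033 1.278
vertex -4.079 -2.78 1.767
endloop
endfacet
facet normal -0.728 0.653 0.210
outer loop
vertex -3.897 -2.358 1.087
vertex -4.079 -2.78 1.767
vertex -2.794 -1.413 1.971
endloop
endfacet
facet normal -0.728 0.653 0.209
outer loop
vertex -2.794 -1.413 1.971
vertex -4.079 -2.78 1.767
vertex -2.977 -1.834 2.65
endloop
endfacet
facet normal 0.649 0.556 0.520
outer loop
vertex -2.794 -1.413 1.971
vertex -2.977 -1.834 2.65
vertex -2.369 -2.087 2.162
endloop
endfacet
facet normal -0.649 -0.556 -0.519
outer loop
vertex -4.079 -2.78 1.767
vertex -3.471 -3.033 1.278
vertex -3.654 -3.454 1.957
endloop
endfacet
facet normal -0.557 -0.119 0.822
outer loop
vertex -4.079 -2.78 1.767
vertex -3.654 -3.454 1.957
vertex -2.977 -1.834 2.65
endloop
endfacet
facet normal -0.557 -0.119 0.822
outer loop
vertex -2.977 -1.834 2.65
vertex -3.654 -3.454 1.957
vertex -2.552 -2.509 2.841
endloop
endfacet
facet normal 0.649 0.556 0.520
outer loop
vertex -2.977 -1.834 2.65
vertex -2.552 -2.509 2.841
vertex -2.369 -2.087 2.162
endloop
endfacet
facet normal -0.649 -0.556 -0.520
outer loop
vertex -3.654 -3.454 1.957
vertex -3.471 -3.033 1.278
vertex -3.046 -3.707 1.469
endloop
endfacet
facet normal 0.170 -0.772 0.613
outer loop
vertex -3.654 -3.454 1.957
vertex -3.046 -3.707 1.469
vertex -2.552 -2.509 2.841
endloop
endfacet
facet normal 0.170 -0.772 0.613
outer loop
vertex -2.552 -2.509 2.841
vertex -3.046 -3.707 1.469
vertex -1.943 -2.762 2.353
endloop
endfacet
facet normal 0.648 0.556 0.520
outer loop
vertex -2.552 -2.509 2.841
vertex -1.943 -2.762 2.353
vertex -2.369 -2.087 2.162
endloop
endfacet

endsolid


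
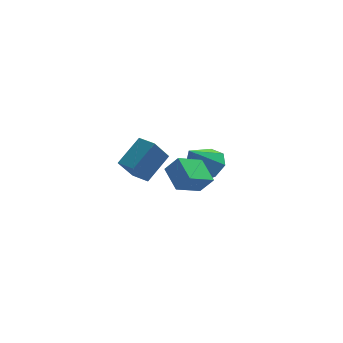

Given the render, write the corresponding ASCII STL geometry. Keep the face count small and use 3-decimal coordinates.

solid 
facet normal 0.507 0.292 -0.811
outer loop
vertex 3.981 2.259 0.588
vertex 3.093 2.1 -0.024
vertex 3.503 2.941 0.535
endloop
endfacet
facet normal 0.298 0.280 0.912
outer loop
vertex 3.981 2.259 0.588
vertex 3.503 2.941 0.535
vertex 2.227 1.6 1.364
endloop
endfacet
facet normal 0.506 0.292 -0.811
outer loop
vertex 3.503 2.941 0.535
vertex 3.093 2.1 -0.024
vertex 2.785 3.13 0.155
endloop
endfacet
facet normal -0.213 0.652 0.727
outer loop
vertex 3.503 2.941 0.535
vertex 2.785 3.13 0.155
vertex 2.227 1.6 1.364
endloop
endfacet
facet normal 0.506 0.292 -0.811
outer loop
vertex 2.785 3.13 0.155
vertex 3.093 2.1 -0.024
vertex 2.247 2.715 -0.33
endloop
endfacet
facet normal -0.751 0.556 0.357
outer loop
vertex 2.785 3.13 0.155
vertex 2.247 2.715 -0.33
vertex 2.227 1.6 1.364
endloop
endfacet
facet normal 0.506 0.292 -0.812
outer loop
vertex 2.247 2.715 -0.33
vertex 3.093 2.1 -0.024
vertex 2.205 1.94 -0.635
endloop
endfacet
facet normal -0.999 0.047 0.019
outer loop
vertex 2.247 2.715 -0.33
vertex 2.205 1.94 -0.635
vertex 2.227 1.6 1.364
endloop
endfacet
facet normal 0.506 0.292 -0.812
outer loop
vertex 2.205 1.94 -0.635
vertex 3.093 2.1 -0.024
vertex 2.683 1.258 -0.582
endloop
endfacet
facet normal -0.812 -0.576 -0.089
outer loop
vertex 2.205 1.94 -0.635
vertex 2.683 1.258 -0.582
vertex 2.227 1.6 1.364
endloop
endfacet
facet normal 0.506 0.291 -0.812
outer loop
vertex 2.683 1.258 -0.582
vertex 3.093 2.1 -0.024
vertex 3.401 1.069 -0.202
endloop
endfacet
facet normal -0.301 -0.949 0.096
outer loop
vertex 2.683 1.258 -0.582
vertex 3.401 1.069 -0.202
vertex 2.227 1.6 1.364
endloop
endfacet
facet normal 0.507 0.291 -0.811
outer loop
vertex 3.401 1.069 -0.202
vertex 3.093 2.1 -0.024
vertex 3.939 1.484 0.283
endloop
endfacet
facet normal 0.237 -0.852 0.467
outer loop
vertex 3.401 1.069 -0.202
vertex 3.939 1.484 0.283
vertex 2.227 1.6 1.364
endloop
endfacet
facet normal 0.507 0.292 -0.811
outer loop
vertex 3.939 1.484 0.283
vertex 3.093 2.1 -0.024
vertex 3.981 2.259 0.588
endloop
endfacet
facet normal 0.485 -0.343 0.805
outer loop
vertex 3.939 1.484 0.283
vertex 3.981 2.259 0.588
vertex 2.227 1.6 1.364
endloop
endfacet
facet normal -0.624 -0.527 -0.577
outer loop
vertex -0.302 2.434 -0.205
vertex -0.945 3.263 -0.266
vertex 0.456 2.928 -1.475
endloop
endfacet
facet normal 0.612 -0.789 0.058
outer loop
vertex 1.605 3.897 -0.414
vertex -0.302 2.434 -0.205
vertex 0.456 2.928 -1.475
endloop
endfacet
facet normal -0.624 -0.527 -0.577
outer loop
vertex 0.456 2.928 -1.475
vertex -0.945 3.263 -0.266
vertex -0.186 3.756 -1.537
endloop
endfacet
facet normal 0.486 0.316 -0.815
outer loop
vertex -0.186 3.756 -1.537
vertex 1.605 3.897 -0.414
vertex 0.456 2.928 -1.475
endloop
endfacet
facet normal -0.485 -0.317 0.815
outer loop
vertex -0.302 2.434 -0.205
vertex 0.204 4.232 0.795
vertex -0.945 3.263 -0.266
endloop
endfacet
facet normal 0.612 -0.789 0.059
outer loop
vertex 0.846 3.404 0.857
vertex -0.302 2.434 -0.205
vertex 1.605 3.897 -0.414
endloop
endfacet
facet normal -0.486 -0.316 0.815
outer loop
vertex 0.846 3.404 0.857
vertex 0.204 4.232 0.795
vertex -0.302 2.434 -0.205
endloop
endfacet
facet normal -0.611 0.789 -0.059
outer loop
vertex -0.945 3.263 -0.266
vertex 0.204 4.232 0.795
vertex -0.186 3.756 -1.537
endloop
endfacet
facet normal 0.486 0.317 -0.815
outer loop
vertex 0.962 4.726 -0.475
vertex 1.605 3.897 -0.414
vertex -0.186 3.756 -1.537
endloop
endfacet
facet normal -0.612 0.789 -0.059
outer loop
vertex -0.186 3.756 -1.537
vertex 0.204 4.232 0.795
vertex 0.962 4.726 -0.475
endloop
endfacet
facet normal 0.624 0.527 0.577
outer loop
vertex 0.962 4.726 -0.475
vertex 0.846 3.404 0.857
vertex 1.605 3.897 -0.414
endloop
endfacet
facet normal 0.624 0.527 0.577
outer loop
vertex 0.204 4.232 0.795
vertex 0.846 3.404 0.857
vertex 0.962 4.726 -0.475
endloop
endfacet
facet normal -0.565 0.226 -0.793
outer loop
vertex 1.002 -2.82 1.721
vertex 0.65 -1.614 2.316
vertex 2.187 -2.153 1.067
endloop
endfacet
facet normal 0.252 -0.868 -0.428
outer loop
vertex 2.77 -2.386 1.884
vertex 1.002 -2.82 1.721
vertex 2.187 -2.153 1.067
endloop
endfacet
facet normal -0.565 0.227 -0.793
outer loop
vertex 2.187 -2.153 1.067
vertex 0.65 -1.614 2.316
vertex 1.836 -0.946 1.662
endloop
endfacet
facet normal 0.785 0.442 -0.434
outer loop
vertex 1.836 -0.946 1.662
vertex 2.77 -2.386 1.884
vertex 2.187 -2.153 1.067
endloop
endfacet
facet normal -0.785 -0.443 0.434
outer loop
vertex 1.002 -2.82 1.721
vertex 1.233 -1.847 3.133
vertex 0.65 -1.614 2.316
endloop
endfacet
facet normal 0.252 -0.868 -0.428
outer loop
vertex 1.584 -3.054 2.538
vertex 1.002 -2.82 1.721
vertex 2.77 -2.386 1.884
endloop
endfacet
facet normal -0.786 -0.442 0.433
outer loop
vertex 1.584 -3.054 2.538
vertex 1.233 -1.847 3.133
vertex 1.002 -2.82 1.721
endloop
endfacet
facet normal -0.253 0.868 0.428
outer loop
vertex 0.65 -1.614 2.316
vertex 1.233 -1.847 3.133
vertex 1.836 -0.946 1.662
endloop
endfacet
facet normal 0.785 0.443 -0.433
outer loop
vertex 2.418 -1.18 2.479
vertex 2.77 -2.386 1.884
vertex 1.836 -0.946 1.662
endloop
endfacet
facet normal -0.252 0.868 0.428
outer loop
vertex 1.836 -0.946 1.662
vertex 1.233 -1.847 3.133
vertex 2.418 -1.18 2.479
endloop
endfacet
facet normal 0.565 -0.226 0.793
outer loop
vertex 2.418 -1.18 2.479
vertex 1.584 -3.054 2.538
vertex 2.77 -2.386 1.884
endloop
endfacet
facet normal 0.565 -0.227 0.793
outer loop
vertex 1.233 -1.847 3.133
vertex 1.584 -3.054 2.538
vertex 2.418 -1.18 2.479
endloop
endfacet

endsolid


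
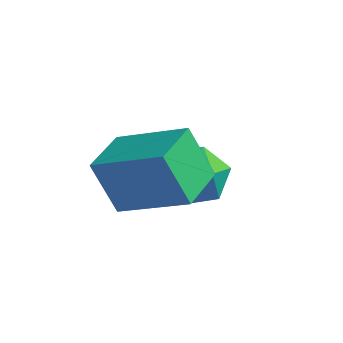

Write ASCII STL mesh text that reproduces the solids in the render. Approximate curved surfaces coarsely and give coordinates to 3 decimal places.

solid 
facet normal -0.988 0.026 -0.155
outer loop
vertex -3.037 3.072 -2.889
vertex -3.129 2.153 -2.456
vertex -3.197 2.995 -1.884
endloop
endfacet
facet normal -0.727 0.684 -0.063
outer loop
vertex -3.037 3.072 -2.889
vertex -3.197 2.995 -1.884
vertex -2.527 3.674 -2.244
endloop
endfacet
facet normal -0.228 0.795 -0.562
outer loop
vertex -3.037 3.072 -2.889
vertex -2.527 3.674 -2.244
vertex -2.044 3.252 -3.037
endloop
endfacet
facet normal -0.181 0.206 -0.962
outer loop
vertex -3.037 3.072 -2.889
vertex -2.044 3.252 -3.037
vertex -2.417 2.312 -3.168
endloop
endfacet
facet normal -0.650 -0.270 -0.710
outer loop
vertex -3.037 3.072 -2.889
vertex -2.417 2.312 -3.168
vertex -3.129 2.153 -2.456
endloop
endfacet
facet normal -0.409 0.709 0.575
outer loop
vertex -2.527 3.674 -2.244
vertex -3.197 2.995 -1.884
vertex -2.303 3.128 -1.412
endloop
endfacet
facet normal -0.831 -0.357 0.426
outer loop
vertex -3.197 2.995 -1.884
vertex -3.129 2.153 -2.456
vertex -2.676 2.188 -1.543
endloop
endfacet
facet normal -0.285 -0.835 -0.471
outer loop
vertex -3.129 2.153 -2.456
vertex -2.417 2.312 -3.168
vertex -2.193 1.766 -2.336
endloop
endfacet
facet normal 0.473 -0.065 -0.878
outer loop
vertex -2.417 2.312 -3.168
vertex -2.044 3.252 -3.037
vertex -1.523 2.445 -2.696
endloop
endfacet
facet normal 0.397 0.888 -0.231
outer loop
vertex -2.044 3.252 -3.037
vertex -2.527 3.674 -2.244
vertex -1.591 3.287 -2.124
endloop
endfacet
facet normal 0.181 -0.206 0.962
outer loop
vertex -1.683 2.368 -1.691
vertex -2.303 3.128 -1.412
vertex -2.676 2.188 -1.543
endloop
endfacet
facet normal 0.228 -0.795 0.562
outer loop
vertex -1.683 2.368 -1.691
vertex -2.676 2.188 -1.543
vertex -2.193 1.766 -2.336
endloop
endfacet
facet normal 0.727 -0.684 0.063
outer loop
vertex -1.683 2.368 -1.691
vertex -2.193 1.766 -2.336
vertex -1.523 2.445 -2.696
endloop
endfacet
facet normal 0.988 -0.026 0.155
outer loop
vertex -1.683 2.368 -1.691
vertex -1.523 2.445 -2.696
vertex -1.591 3.287 -2.124
endloop
endfacet
facet normal 0.650 0.270 0.710
outer loop
vertex -1.683 2.368 -1.691
vertex -1.591 3.287 -2.124
vertex -2.303 3.128 -1.412
endloop
endfacet
facet normal -0.473 0.065 0.878
outer loop
vertex -2.676 2.188 -1.543
vertex -2.303 3.128 -1.412
vertex -3.197 2.995 -1.884
endloop
endfacet
facet normal -0.397 -0.888 0.231
outer loop
vertex -2.193 1.766 -2.336
vertex -2.676 2.188 -1.543
vertex -3.129 2.153 -2.456
endloop
endfacet
facet normal 0.409 -0.709 -0.575
outer loop
vertex -1.523 2.445 -2.696
vertex -2.193 1.766 -2.336
vertex -2.417 2.312 -3.168
endloop
endfacet
facet normal 0.831 0.357 -0.426
outer loop
vertex -1.591 3.287 -2.124
vertex -1.523 2.445 -2.696
vertex -2.044 3.252 -3.037
endloop
endfacet
facet normal 0.285 0.835 0.471
outer loop
vertex -2.303 3.128 -1.412
vertex -1.591 3.287 -2.124
vertex -2.527 3.674 -2.244
endloop
endfacet
facet normal -0.889 -0.062 -0.453
outer loop
vertex -3.629 -0.429 0.046
vertex -3.702 1.058 -0.015
vertex -2.879 -0.453 -1.423
endloop
endfacet
facet normal 0.049 -0.998 0.041
outer loop
vertex -0.958 -0.318 -0.445
vertex -3.629 -0.429 0.046
vertex -2.879 -0.453 -1.423
endloop
endfacet
facet normal -0.889 -0.062 -0.453
outer loop
vertex -2.879 -0.453 -1.423
vertex -3.702 1.058 -0.015
vertex -2.952 1.034 -1.484
endloop
endfacet
facet normal 0.454 -0.014 -0.891
outer loop
vertex -2.952 1.034 -1.484
vertex -0.958 -0.318 -0.445
vertex -2.879 -0.453 -1.423
endloop
endfacet
facet normal -0.454 0.014 0.891
outer loop
vertex -3.629 -0.429 0.046
vertex -1.781 1.193 0.963
vertex -3.702 1.058 -0.015
endloop
endfacet
facet normal 0.049 -0.998 0.041
outer loop
vertex -1.708 -0.294 1.024
vertex -3.629 -0.429 0.046
vertex -0.958 -0.318 -0.445
endloop
endfacet
facet normal -0.454 0.014 0.891
outer loop
vertex -1.708 -0.294 1.024
vertex -1.781 1.193 0.963
vertex -3.629 -0.429 0.046
endloop
endfacet
facet normal -0.049 0.998 -0.041
outer loop
vertex -3.702 1.058 -0.015
vertex -1.781 1.193 0.963
vertex -2.952 1.034 -1.484
endloop
endfacet
facet normal 0.454 -0.014 -0.891
outer loop
vertex -1.031 1.169 -0.506
vertex -0.958 -0.318 -0.445
vertex -2.952 1.034 -1.484
endloop
endfacet
facet normal -0.049 0.998 -0.041
outer loop
vertex -2.952 1.034 -1.484
vertex -1.781 1.193 0.963
vertex -1.031 1.169 -0.506
endloop
endfacet
facet normal 0.889 0.062 0.453
outer loop
vertex -1.031 1.169 -0.506
vertex -1.708 -0.294 1.024
vertex -0.958 -0.318 -0.445
endloop
endfacet
facet normal 0.889 0.062 0.453
outer loop
vertex -1.781 1.193 0.963
vertex -1.708 -0.294 1.024
vertex -1.031 1.169 -0.506
endloop
endfacet

endsolid


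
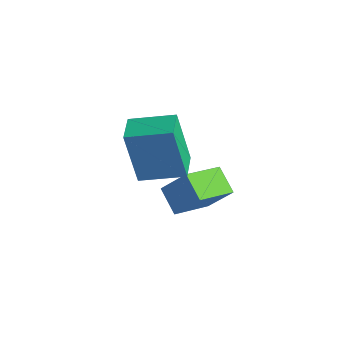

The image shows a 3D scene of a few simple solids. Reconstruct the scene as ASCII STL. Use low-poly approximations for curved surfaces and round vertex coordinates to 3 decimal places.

solid 
facet normal -0.521 -0.363 -0.773
outer loop
vertex 1.371 2.057 -1.606
vertex 0.445 2.198 -1.048
vertex 1.232 3.552 -2.215
endloop
endfacet
facet normal 0.849 -0.129 -0.512
outer loop
vertex 1.935 4.042 -1.172
vertex 1.371 2.057 -1.606
vertex 1.232 3.552 -2.215
endloop
endfacet
facet normal -0.521 -0.363 -0.773
outer loop
vertex 1.232 3.552 -2.215
vertex 0.445 2.198 -1.048
vertex 0.306 3.693 -1.657
endloop
endfacet
facet normal -0.086 0.923 -0.376
outer loop
vertex 0.306 3.693 -1.657
vertex 1.935 4.042 -1.172
vertex 1.232 3.552 -2.215
endloop
endfacet
facet normal 0.086 -0.923 0.376
outer loop
vertex 1.371 2.057 -1.606
vertex 1.148 2.688 -0.005
vertex 0.445 2.198 -1.048
endloop
endfacet
facet normal 0.849 -0.129 -0.512
outer loop
vertex 2.074 2.547 -0.563
vertex 1.371 2.057 -1.606
vertex 1.935 4.042 -1.172
endloop
endfacet
facet normal 0.086 -0.923 0.376
outer loop
vertex 2.074 2.547 -0.563
vertex 1.148 2.688 -0.005
vertex 1.371 2.057 -1.606
endloop
endfacet
facet normal -0.849 0.129 0.512
outer loop
vertex 0.445 2.198 -1.048
vertex 1.148 2.688 -0.005
vertex 0.306 3.693 -1.657
endloop
endfacet
facet normal -0.086 0.923 -0.376
outer loop
vertex 1.009 4.183 -0.614
vertex 1.935 4.042 -1.172
vertex 0.306 3.693 -1.657
endloop
endfacet
facet normal -0.849 0.129 0.512
outer loop
vertex 0.306 3.693 -1.657
vertex 1.148 2.688 -0.005
vertex 1.009 4.183 -0.614
endloop
endfacet
facet normal 0.521 0.363 0.773
outer loop
vertex 1.009 4.183 -0.614
vertex 2.074 2.547 -0.563
vertex 1.935 4.042 -1.172
endloop
endfacet
facet normal 0.521 0.363 0.773
outer loop
vertex 1.148 2.688 -0.005
vertex 2.074 2.547 -0.563
vertex 1.009 4.183 -0.614
endloop
endfacet
facet normal -0.729 0.678 -0.089
outer loop
vertex -0.121 1.337 2.715
vertex 0.912 2.494 3.067
vertex 0.326 1.552 0.695
endloop
endfacet
facet normal -0.650 -0.727 -0.221
outer loop
vertex 1.128 0.806 0.793
vertex -0.121 1.337 2.715
vertex 0.326 1.552 0.695
endloop
endfacet
facet normal -0.730 0.678 -0.089
outer loop
vertex 0.326 1.552 0.695
vertex 0.912 2.494 3.067
vertex 1.358 2.709 1.047
endloop
endfacet
facet normal 0.215 0.104 -0.971
outer loop
vertex 1.358 2.709 1.047
vertex 1.128 0.806 0.793
vertex 0.326 1.552 0.695
endloop
endfacet
facet normal -0.215 -0.104 0.971
outer loop
vertex -0.121 1.337 2.715
vertex 1.714 1.748 3.165
vertex 0.912 2.494 3.067
endloop
endfacet
facet normal -0.649 -0.728 -0.221
outer loop
vertex 0.682 0.591 2.813
vertex -0.121 1.337 2.715
vertex 1.128 0.806 0.793
endloop
endfacet
facet normal -0.215 -0.104 0.971
outer loop
vertex 0.682 0.591 2.813
vertex 1.714 1.748 3.165
vertex -0.121 1.337 2.715
endloop
endfacet
facet normal 0.650 0.727 0.221
outer loop
vertex 0.912 2.494 3.067
vertex 1.714 1.748 3.165
vertex 1.358 2.709 1.047
endloop
endfacet
facet normal 0.215 0.104 -0.971
outer loop
vertex 2.161 1.963 1.145
vertex 1.128 0.806 0.793
vertex 1.358 2.709 1.047
endloop
endfacet
facet normal 0.649 0.728 0.221
outer loop
vertex 1.358 2.709 1.047
vertex 1.714 1.748 3.165
vertex 2.161 1.963 1.145
endloop
endfacet
facet normal 0.729 -0.678 0.089
outer loop
vertex 2.161 1.963 1.145
vertex 0.682 0.591 2.813
vertex 1.128 0.806 0.793
endloop
endfacet
facet normal 0.730 -0.678 0.089
outer loop
vertex 1.714 1.748 3.165
vertex 0.682 0.591 2.813
vertex 2.161 1.963 1.145
endloop
endfacet

endsolid


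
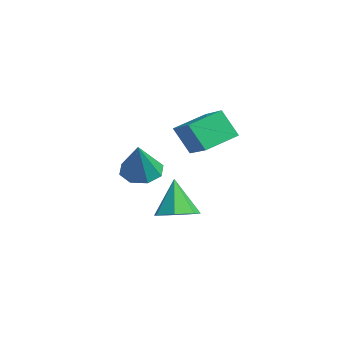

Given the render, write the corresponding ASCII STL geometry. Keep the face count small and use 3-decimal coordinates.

solid 
facet normal 0.401 -0.091 -0.912
outer loop
vertex 1.186 -0.607 -1.431
vertex 0.339 -0.171 -1.847
vertex 1.208 0.292 -1.511
endloop
endfacet
facet normal 0.658 0.051 0.752
outer loop
vertex 1.186 -0.607 -1.431
vertex 1.208 0.292 -1.511
vertex -0.459 0.011 -0.033
endloop
endfacet
facet normal 0.401 -0.092 -0.911
outer loop
vertex 1.208 0.292 -1.511
vertex 0.339 -0.171 -1.847
vertex 0.575 0.842 -1.845
endloop
endfacet
facet normal 0.362 0.752 0.551
outer loop
vertex 1.208 0.292 -1.511
vertex 0.575 0.842 -1.845
vertex -0.459 0.011 -0.033
endloop
endfacet
facet normal 0.401 -0.092 -0.912
outer loop
vertex 0.575 0.842 -1.845
vertex 0.339 -0.171 -1.847
vertex -0.236 0.629 -2.18
endloop
endfacet
facet normal -0.334 0.914 0.228
outer loop
vertex 0.575 0.842 -1.845
vertex -0.236 0.629 -2.18
vertex -0.459 0.011 -0.033
endloop
endfacet
facet normal 0.400 -0.092 -0.912
outer loop
vertex -0.236 0.629 -2.18
vertex 0.339 -0.171 -1.847
vertex -0.614 -0.186 -2.264
endloop
endfacet
facet normal -0.908 0.418 0.026
outer loop
vertex -0.236 0.629 -2.18
vertex -0.614 -0.186 -2.264
vertex -0.459 0.011 -0.033
endloop
endfacet
facet normal 0.400 -0.092 -0.912
outer loop
vertex -0.614 -0.186 -2.264
vertex 0.339 -0.171 -1.847
vertex -0.274 -0.99 -2.034
endloop
endfacet
facet normal -0.926 -0.364 0.097
outer loop
vertex -0.614 -0.186 -2.264
vertex -0.274 -0.99 -2.034
vertex -0.459 0.011 -0.033
endloop
endfacet
facet normal 0.401 -0.092 -0.912
outer loop
vertex -0.274 -0.99 -2.034
vertex 0.339 -0.171 -1.847
vertex 0.527 -1.177 -1.663
endloop
endfacet
facet normal -0.376 -0.842 0.387
outer loop
vertex -0.274 -0.99 -2.034
vertex 0.527 -1.177 -1.663
vertex -0.459 0.011 -0.033
endloop
endfacet
facet normal 0.400 -0.092 -0.912
outer loop
vertex 0.527 -1.177 -1.663
vertex 0.339 -0.171 -1.847
vertex 1.186 -0.607 -1.431
endloop
endfacet
facet normal 0.329 -0.657 0.678
outer loop
vertex 0.527 -1.177 -1.663
vertex 1.186 -0.607 -1.431
vertex -0.459 0.011 -0.033
endloop
endfacet
facet normal -0.450 0.234 -0.862
outer loop
vertex 2.574 -3.088 1.31
vertex 2.074 -2.413 1.754
vertex 2.912 -2.445 1.308
endloop
endfacet
facet normal 0.880 -0.463 -0.106
outer loop
vertex 2.574 -3.088 1.31
vertex 2.912 -2.445 1.308
vertex 2.946 -2.867 3.426
endloop
endfacet
facet normal -0.450 0.234 -0.862
outer loop
vertex 2.912 -2.445 1.308
vertex 2.074 -2.413 1.754
vertex 2.76 -1.783 1.567
endloop
endfacet
facet normal 0.977 0.214 0.027
outer loop
vertex 2.912 -2.445 1.308
vertex 2.76 -1.783 1.567
vertex 2.946 -2.867 3.426
endloop
endfacet
facet normal -0.450 0.234 -0.862
outer loop
vertex 2.76 -1.783 1.567
vertex 2.074 -2.413 1.754
vertex 2.206 -1.49 1.936
endloop
endfacet
facet normal 0.610 0.709 0.353
outer loop
vertex 2.76 -1.783 1.567
vertex 2.206 -1.49 1.936
vertex 2.946 -2.867 3.426
endloop
endfacet
facet normal -0.449 0.234 -0.862
outer loop
vertex 2.206 -1.49 1.936
vertex 2.074 -2.413 1.754
vertex 1.575 -1.738 2.197
endloop
endfacet
facet normal -0.007 0.733 0.680
outer loop
vertex 2.206 -1.49 1.936
vertex 1.575 -1.738 2.197
vertex 2.946 -2.867 3.426
endloop
endfacet
facet normal -0.449 0.234 -0.862
outer loop
vertex 1.575 -1.738 2.197
vertex 2.074 -2.413 1.754
vertex 1.236 -2.381 2.199
endloop
endfacet
facet normal -0.509 0.271 0.817
outer loop
vertex 1.575 -1.738 2.197
vertex 1.236 -2.381 2.199
vertex 2.946 -2.867 3.426
endloop
endfacet
facet normal -0.449 0.234 -0.862
outer loop
vertex 1.236 -2.381 2.199
vertex 2.074 -2.413 1.754
vertex 1.388 -3.043 1.94
endloop
endfacet
facet normal -0.606 -0.407 0.684
outer loop
vertex 1.236 -2.381 2.199
vertex 1.388 -3.043 1.94
vertex 2.946 -2.867 3.426
endloop
endfacet
facet normal -0.449 0.234 -0.862
outer loop
vertex 1.388 -3.043 1.94
vertex 2.074 -2.413 1.754
vertex 1.942 -3.336 1.572
endloop
endfacet
facet normal -0.240 -0.902 0.358
outer loop
vertex 1.388 -3.043 1.94
vertex 1.942 -3.336 1.572
vertex 2.946 -2.867 3.426
endloop
endfacet
facet normal -0.449 0.234 -0.862
outer loop
vertex 1.942 -3.336 1.572
vertex 2.074 -2.413 1.754
vertex 2.574 -3.088 1.31
endloop
endfacet
facet normal 0.376 -0.926 0.031
outer loop
vertex 1.942 -3.336 1.572
vertex 2.574 -3.088 1.31
vertex 2.946 -2.867 3.426
endloop
endfacet
facet normal -0.368 -0.356 0.859
outer loop
vertex -2.325 1.4 2.423
vertex -2.668 3.137 2.996
vertex -4.02 1.316 1.662
endloop
endfacet
facet normal 0.184 -0.934 -0.307
outer loop
vertex -3.412 1.903 0.244
vertex -2.325 1.4 2.423
vertex -4.02 1.316 1.662
endloop
endfacet
facet normal -0.368 -0.356 0.859
outer loop
vertex -4.02 1.316 1.662
vertex -2.668 3.137 2.996
vertex -4.363 3.052 2.234
endloop
endfacet
facet normal -0.911 -0.045 -0.409
outer loop
vertex -4.363 3.052 2.234
vertex -3.412 1.903 0.244
vertex -4.02 1.316 1.662
endloop
endfacet
facet normal 0.911 0.045 0.409
outer loop
vertex -2.325 1.4 2.423
vertex -2.06 3.724 1.578
vertex -2.668 3.137 2.996
endloop
endfacet
facet normal 0.185 -0.933 -0.308
outer loop
vertex -1.717 1.988 1.006
vertex -2.325 1.4 2.423
vertex -3.412 1.903 0.244
endloop
endfacet
facet normal 0.911 0.045 0.410
outer loop
vertex -1.717 1.988 1.006
vertex -2.06 3.724 1.578
vertex -2.325 1.4 2.423
endloop
endfacet
facet normal -0.185 0.934 0.307
outer loop
vertex -2.668 3.137 2.996
vertex -2.06 3.724 1.578
vertex -4.363 3.052 2.234
endloop
endfacet
facet normal -0.911 -0.045 -0.410
outer loop
vertex -3.755 3.64 0.817
vertex -3.412 1.903 0.244
vertex -4.363 3.052 2.234
endloop
endfacet
facet normal -0.185 0.933 0.308
outer loop
vertex -4.363 3.052 2.234
vertex -2.06 3.724 1.578
vertex -3.755 3.64 0.817
endloop
endfacet
facet normal 0.368 0.356 -0.859
outer loop
vertex -3.755 3.64 0.817
vertex -1.717 1.988 1.006
vertex -3.412 1.903 0.244
endloop
endfacet
facet normal 0.368 0.356 -0.859
outer loop
vertex -2.06 3.724 1.578
vertex -1.717 1.988 1.006
vertex -3.755 3.64 0.817
endloop
endfacet

endsolid


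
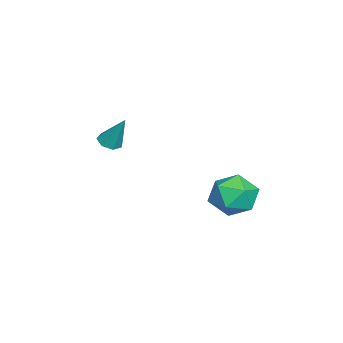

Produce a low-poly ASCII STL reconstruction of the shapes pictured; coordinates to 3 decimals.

solid 
facet normal -0.752 -0.204 0.626
outer loop
vertex -4.229 1.488 0.517
vertex -3.662 0.437 0.855
vertex -3.435 1.49 1.471
endloop
endfacet
facet normal -0.666 0.501 0.553
outer loop
vertex -4.229 1.488 0.517
vertex -3.435 1.49 1.471
vertex -3.42 2.419 0.648
endloop
endfacet
facet normal -0.738 0.661 -0.139
outer loop
vertex -4.229 1.488 0.517
vertex -3.42 2.419 0.648
vertex -3.638 1.94 -0.475
endloop
endfacet
facet normal -0.869 0.055 -0.493
outer loop
vertex -4.229 1.488 0.517
vertex -3.638 1.94 -0.475
vertex -3.787 0.715 -0.348
endloop
endfacet
facet normal -0.877 -0.480 -0.020
outer loop
vertex -4.229 1.488 0.517
vertex -3.787 0.715 -0.348
vertex -3.662 0.437 0.855
endloop
endfacet
facet normal -0.000 0.663 0.749
outer loop
vertex -3.42 2.419 0.648
vertex -3.435 1.49 1.471
vertex -2.353 1.945 1.068
endloop
endfacet
facet normal -0.138 -0.478 0.868
outer loop
vertex -3.435 1.49 1.471
vertex -3.662 0.437 0.855
vertex -2.502 0.72 1.195
endloop
endfacet
facet normal -0.340 -0.923 -0.178
outer loop
vertex -3.662 0.437 0.855
vertex -3.787 0.715 -0.348
vertex -2.72 0.241 0.072
endloop
endfacet
facet normal -0.327 -0.058 -0.943
outer loop
vertex -3.787 0.715 -0.348
vertex -3.638 1.94 -0.475
vertex -2.705 1.17 -0.751
endloop
endfacet
facet normal -0.116 0.922 -0.371
outer loop
vertex -3.638 1.94 -0.475
vertex -3.42 2.419 0.648
vertex -2.478 2.223 -0.135
endloop
endfacet
facet normal 0.869 -0.055 0.493
outer loop
vertex -1.911 1.172 0.203
vertex -2.353 1.945 1.068
vertex -2.502 0.72 1.195
endloop
endfacet
facet normal 0.738 -0.661 0.139
outer loop
vertex -1.911 1.172 0.203
vertex -2.502 0.72 1.195
vertex -2.72 0.241 0.072
endloop
endfacet
facet normal 0.666 -0.501 -0.553
outer loop
vertex -1.911 1.172 0.203
vertex -2.72 0.241 0.072
vertex -2.705 1.17 -0.751
endloop
endfacet
facet normal 0.752 0.204 -0.626
outer loop
vertex -1.911 1.172 0.203
vertex -2.705 1.17 -0.751
vertex -2.478 2.223 -0.135
endloop
endfacet
facet normal 0.877 0.480 0.020
outer loop
vertex -1.911 1.172 0.203
vertex -2.478 2.223 -0.135
vertex -2.353 1.945 1.068
endloop
endfacet
facet normal 0.327 0.058 0.943
outer loop
vertex -2.502 0.72 1.195
vertex -2.353 1.945 1.068
vertex -3.435 1.49 1.471
endloop
endfacet
facet normal 0.116 -0.922 0.371
outer loop
vertex -2.72 0.241 0.072
vertex -2.502 0.72 1.195
vertex -3.662 0.437 0.855
endloop
endfacet
facet normal 0.000 -0.663 -0.749
outer loop
vertex -2.705 1.17 -0.751
vertex -2.72 0.241 0.072
vertex -3.787 0.715 -0.348
endloop
endfacet
facet normal 0.138 0.478 -0.868
outer loop
vertex -2.478 2.223 -0.135
vertex -2.705 1.17 -0.751
vertex -3.638 1.94 -0.475
endloop
endfacet
facet normal 0.340 0.923 0.178
outer loop
vertex -2.353 1.945 1.068
vertex -2.478 2.223 -0.135
vertex -3.42 2.419 0.648
endloop
endfacet
facet normal -0.211 -0.439 -0.873
outer loop
vertex -3.496 -4.612 2.702
vertex -4.08 -4.375 2.724
vertex -3.562 -4.121 2.471
endloop
endfacet
facet normal 0.989 0.148 0.031
outer loop
vertex -3.496 -4.612 2.702
vertex -3.562 -4.121 2.471
vertex -3.7 -3.585 4.296
endloop
endfacet
facet normal -0.210 -0.440 -0.873
outer loop
vertex -3.562 -4.121 2.471
vertex -4.08 -4.375 2.724
vertex -4.018 -3.822 2.43
endloop
endfacet
facet normal 0.550 0.812 -0.197
outer loop
vertex -3.562 -4.121 2.471
vertex -4.018 -3.822 2.43
vertex -3.7 -3.585 4.296
endloop
endfacet
facet normal -0.212 -0.440 -0.873
outer loop
vertex -4.018 -3.822 2.43
vertex -4.08 -4.375 2.724
vertex -4.52 -3.939 2.611
endloop
endfacet
facet normal -0.253 0.964 -0.079
outer loop
vertex -4.018 -3.822 2.43
vertex -4.52 -3.939 2.611
vertex -3.7 -3.585 4.296
endloop
endfacet
facet normal -0.211 -0.440 -0.873
outer loop
vertex -4.52 -3.939 2.611
vertex -4.08 -4.375 2.724
vertex -4.691 -4.385 2.877
endloop
endfacet
facet normal -0.820 0.491 0.296
outer loop
vertex -4.52 -3.939 2.611
vertex -4.691 -4.385 2.877
vertex -3.7 -3.585 4.296
endloop
endfacet
facet normal -0.211 -0.439 -0.873
outer loop
vertex -4.691 -4.385 2.877
vertex -4.08 -4.375 2.724
vertex -4.402 -4.824 3.028
endloop
endfacet
facet normal -0.721 -0.252 0.646
outer loop
vertex -4.691 -4.385 2.877
vertex -4.402 -4.824 3.028
vertex -3.7 -3.585 4.296
endloop
endfacet
facet normal -0.211 -0.439 -0.873
outer loop
vertex -4.402 -4.824 3.028
vertex -4.08 -4.375 2.724
vertex -3.87 -4.925 2.95
endloop
endfacet
facet normal -0.030 -0.706 0.707
outer loop
vertex -4.402 -4.824 3.028
vertex -3.87 -4.925 2.95
vertex -3.7 -3.585 4.296
endloop
endfacet
facet normal -0.211 -0.439 -0.873
outer loop
vertex -3.87 -4.925 2.95
vertex -4.08 -4.375 2.724
vertex -3.496 -4.612 2.702
endloop
endfacet
facet normal 0.730 -0.528 0.434
outer loop
vertex -3.87 -4.925 2.95
vertex -3.496 -4.612 2.702
vertex -3.7 -3.585 4.296
endloop
endfacet

endsolid


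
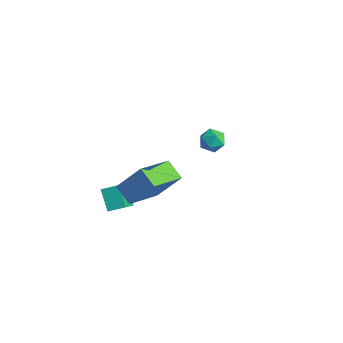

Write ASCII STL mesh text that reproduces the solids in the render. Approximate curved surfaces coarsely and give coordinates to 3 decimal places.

solid 
facet normal -0.459 0.597 -0.658
outer loop
vertex -1.388 -3.349 0.182
vertex -0.932 -2.737 0.419
vertex -0.599 -3.628 -0.621
endloop
endfacet
facet normal -0.571 -0.766 -0.295
outer loop
vertex 0.352 -4.863 0.741
vertex -1.388 -3.349 0.182
vertex -0.599 -3.628 -0.621
endloop
endfacet
facet normal -0.459 0.597 -0.658
outer loop
vertex -0.599 -3.628 -0.621
vertex -0.932 -2.737 0.419
vertex -0.142 -3.015 -0.384
endloop
endfacet
facet normal 0.681 -0.240 -0.692
outer loop
vertex -0.142 -3.015 -0.384
vertex 0.352 -4.863 0.741
vertex -0.599 -3.628 -0.621
endloop
endfacet
facet normal -0.681 0.239 0.692
outer loop
vertex -1.388 -3.349 0.182
vertex 0.019 -3.972 1.781
vertex -0.932 -2.737 0.419
endloop
endfacet
facet normal -0.571 -0.766 -0.297
outer loop
vertex -0.438 -4.585 1.544
vertex -1.388 -3.349 0.182
vertex 0.352 -4.863 0.741
endloop
endfacet
facet normal -0.681 0.240 0.692
outer loop
vertex -0.438 -4.585 1.544
vertex 0.019 -3.972 1.781
vertex -1.388 -3.349 0.182
endloop
endfacet
facet normal 0.571 0.766 0.296
outer loop
vertex -0.932 -2.737 0.419
vertex 0.019 -3.972 1.781
vertex -0.142 -3.015 -0.384
endloop
endfacet
facet normal 0.681 -0.239 -0.692
outer loop
vertex 0.808 -4.251 0.978
vertex 0.352 -4.863 0.741
vertex -0.142 -3.015 -0.384
endloop
endfacet
facet normal 0.572 0.765 0.296
outer loop
vertex -0.142 -3.015 -0.384
vertex 0.019 -3.972 1.781
vertex 0.808 -4.251 0.978
endloop
endfacet
facet normal 0.459 -0.597 0.658
outer loop
vertex 0.808 -4.251 0.978
vertex -0.438 -4.585 1.544
vertex 0.352 -4.863 0.741
endloop
endfacet
facet normal 0.459 -0.597 0.658
outer loop
vertex 0.019 -3.972 1.781
vertex -0.438 -4.585 1.544
vertex 0.808 -4.251 0.978
endloop
endfacet
facet normal -0.452 -0.432 -0.781
outer loop
vertex 0.93 -4.819 2.882
vertex 0.579 -2.982 2.069
vertex 1.858 -4.868 2.372
endloop
endfacet
facet normal 0.172 -0.901 0.399
outer loop
vertex 2.621 -4.138 3.691
vertex 0.93 -4.819 2.882
vertex 1.858 -4.868 2.372
endloop
endfacet
facet normal -0.451 -0.432 -0.781
outer loop
vertex 1.858 -4.868 2.372
vertex 0.579 -2.982 2.069
vertex 1.507 -3.03 1.559
endloop
endfacet
facet normal 0.875 -0.046 -0.481
outer loop
vertex 1.507 -3.03 1.559
vertex 2.621 -4.138 3.691
vertex 1.858 -4.868 2.372
endloop
endfacet
facet normal -0.875 0.046 0.481
outer loop
vertex 0.93 -4.819 2.882
vertex 1.342 -2.252 3.388
vertex 0.579 -2.982 2.069
endloop
endfacet
facet normal 0.172 -0.901 0.398
outer loop
vertex 1.693 -4.09 4.201
vertex 0.93 -4.819 2.882
vertex 2.621 -4.138 3.691
endloop
endfacet
facet normal -0.875 0.046 0.481
outer loop
vertex 1.693 -4.09 4.201
vertex 1.342 -2.252 3.388
vertex 0.93 -4.819 2.882
endloop
endfacet
facet normal -0.173 0.901 -0.399
outer loop
vertex 0.579 -2.982 2.069
vertex 1.342 -2.252 3.388
vertex 1.507 -3.03 1.559
endloop
endfacet
facet normal 0.875 -0.046 -0.481
outer loop
vertex 2.27 -2.301 2.878
vertex 2.621 -4.138 3.691
vertex 1.507 -3.03 1.559
endloop
endfacet
facet normal -0.172 0.901 -0.399
outer loop
vertex 1.507 -3.03 1.559
vertex 1.342 -2.252 3.388
vertex 2.27 -2.301 2.878
endloop
endfacet
facet normal 0.451 0.432 0.781
outer loop
vertex 2.27 -2.301 2.878
vertex 1.693 -4.09 4.201
vertex 2.621 -4.138 3.691
endloop
endfacet
facet normal 0.452 0.432 0.781
outer loop
vertex 1.342 -2.252 3.388
vertex 1.693 -4.09 4.201
vertex 2.27 -2.301 2.878
endloop
endfacet
facet normal -0.899 0.328 0.291
outer loop
vertex -0.882 2.443 1.012
vertex -1.102 1.788 1.071
vertex -0.81 2.106 1.614
endloop
endfacet
facet normal -0.386 0.785 0.485
outer loop
vertex -0.882 2.443 1.012
vertex -0.81 2.106 1.614
vertex -0.295 2.506 1.377
endloop
endfacet
facet normal -0.042 0.994 -0.104
outer loop
vertex -0.882 2.443 1.012
vertex -0.295 2.506 1.377
vertex -0.269 2.435 0.688
endloop
endfacet
facet normal -0.342 0.667 -0.663
outer loop
vertex -0.882 2.443 1.012
vertex -0.269 2.435 0.688
vertex -0.767 1.991 0.498
endloop
endfacet
facet normal -0.871 0.255 -0.419
outer loop
vertex -0.882 2.443 1.012
vertex -0.767 1.991 0.498
vertex -1.102 1.788 1.071
endloop
endfacet
facet normal 0.077 0.433 0.898
outer loop
vertex -0.295 2.506 1.377
vertex -0.81 2.106 1.614
vertex -0.153 1.889 1.662
endloop
endfacet
facet normal -0.752 -0.306 0.584
outer loop
vertex -0.81 2.106 1.614
vertex -1.102 1.788 1.071
vertex -0.651 1.445 1.472
endloop
endfacet
facet normal -0.709 -0.424 -0.564
outer loop
vertex -1.102 1.788 1.071
vertex -0.767 1.991 0.498
vertex -0.625 1.374 0.783
endloop
endfacet
facet normal 0.150 0.242 -0.959
outer loop
vertex -0.767 1.991 0.498
vertex -0.269 2.435 0.688
vertex -0.11 1.774 0.546
endloop
endfacet
facet normal 0.635 0.770 -0.055
outer loop
vertex -0.269 2.435 0.688
vertex -0.295 2.506 1.377
vertex 0.182 2.092 1.089
endloop
endfacet
facet normal 0.342 -0.667 0.663
outer loop
vertex -0.038 1.437 1.148
vertex -0.153 1.889 1.662
vertex -0.651 1.445 1.472
endloop
endfacet
facet normal 0.042 -0.994 0.104
outer loop
vertex -0.038 1.437 1.148
vertex -0.651 1.445 1.472
vertex -0.625 1.374 0.783
endloop
endfacet
facet normal 0.386 -0.785 -0.485
outer loop
vertex -0.038 1.437 1.148
vertex -0.625 1.374 0.783
vertex -0.11 1.774 0.546
endloop
endfacet
facet normal 0.899 -0.328 -0.291
outer loop
vertex -0.038 1.437 1.148
vertex -0.11 1.774 0.546
vertex 0.182 2.092 1.089
endloop
endfacet
facet normal 0.871 -0.255 0.419
outer loop
vertex -0.038 1.437 1.148
vertex 0.182 2.092 1.089
vertex -0.153 1.889 1.662
endloop
endfacet
facet normal -0.150 -0.242 0.959
outer loop
vertex -0.651 1.445 1.472
vertex -0.153 1.889 1.662
vertex -0.81 2.106 1.614
endloop
endfacet
facet normal -0.635 -0.770 0.055
outer loop
vertex -0.625 1.374 0.783
vertex -0.651 1.445 1.472
vertex -1.102 1.788 1.071
endloop
endfacet
facet normal -0.077 -0.433 -0.898
outer loop
vertex -0.11 1.774 0.546
vertex -0.625 1.374 0.783
vertex -0.767 1.991 0.498
endloop
endfacet
facet normal 0.752 0.306 -0.584
outer loop
vertex 0.182 2.092 1.089
vertex -0.11 1.774 0.546
vertex -0.269 2.435 0.688
endloop
endfacet
facet normal 0.709 0.424 0.564
outer loop
vertex -0.153 1.889 1.662
vertex 0.182 2.092 1.089
vertex -0.295 2.506 1.377
endloop
endfacet

endsolid


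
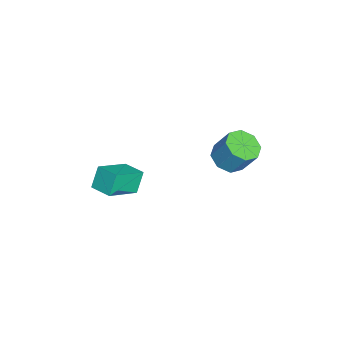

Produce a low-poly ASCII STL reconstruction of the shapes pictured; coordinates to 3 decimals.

solid 
facet normal -0.201 -0.467 -0.861
outer loop
vertex -0.345 0.46 -0.951
vertex -1.052 0.852 -0.998
vertex -0.298 0.999 -1.254
endloop
endfacet
facet normal 0.977 -0.163 -0.139
outer loop
vertex -0.345 0.46 -0.951
vertex -0.298 0.999 -1.254
vertex -0.08 1.076 0.186
endloop
endfacet
facet normal 0.977 -0.163 -0.139
outer loop
vertex -0.08 1.076 0.186
vertex -0.298 0.999 -1.254
vertex -0.033 1.615 -0.117
endloop
endfacet
facet normal 0.200 0.467 0.861
outer loop
vertex -0.08 1.076 0.186
vertex -0.033 1.615 -0.117
vertex -0.788 1.468 0.138
endloop
endfacet
facet normal -0.201 -0.467 -0.861
outer loop
vertex -0.298 0.999 -1.254
vertex -1.052 0.852 -0.998
vertex -0.692 1.451 -1.407
endloop
endfacet
facet normal 0.745 0.499 -0.444
outer loop
vertex -0.298 0.999 -1.254
vertex -0.692 1.451 -1.407
vertex -0.033 1.615 -0.117
endloop
endfacet
facet normal 0.744 0.499 -0.444
outer loop
vertex -0.033 1.615 -0.117
vertex -0.692 1.451 -1.407
vertex -0.428 2.068 -0.27
endloop
endfacet
facet normal 0.200 0.466 0.862
outer loop
vertex -0.033 1.615 -0.117
vertex -0.428 2.068 -0.27
vertex -0.788 1.468 0.138
endloop
endfacet
facet normal -0.201 -0.467 -0.861
outer loop
vertex -0.692 1.451 -1.407
vertex -1.052 0.852 -0.998
vertex -1.298 1.553 -1.321
endloop
endfacet
facet normal 0.077 0.869 -0.489
outer loop
vertex -0.692 1.451 -1.407
vertex -1.298 1.553 -1.321
vertex -0.428 2.068 -0.27
endloop
endfacet
facet normal 0.076 0.869 -0.489
outer loop
vertex -0.428 2.068 -0.27
vertex -1.298 1.553 -1.321
vertex -1.033 2.169 -0.184
endloop
endfacet
facet normal 0.200 0.466 0.862
outer loop
vertex -0.428 2.068 -0.27
vertex -1.033 2.169 -0.184
vertex -0.788 1.468 0.138
endloop
endfacet
facet normal -0.200 -0.467 -0.861
outer loop
vertex -1.298 1.553 -1.321
vertex -1.052 0.852 -0.998
vertex -1.76 1.244 -1.046
endloop
endfacet
facet normal -0.636 0.731 -0.248
outer loop
vertex -1.298 1.553 -1.321
vertex -1.76 1.244 -1.046
vertex -1.033 2.169 -0.184
endloop
endfacet
facet normal -0.636 0.731 -0.248
outer loop
vertex -1.033 2.169 -0.184
vertex -1.76 1.244 -1.046
vertex -1.495 1.86 0.091
endloop
endfacet
facet normal 0.201 0.466 0.862
outer loop
vertex -1.033 2.169 -0.184
vertex -1.495 1.86 0.091
vertex -0.788 1.468 0.138
endloop
endfacet
facet normal -0.200 -0.467 -0.861
outer loop
vertex -1.76 1.244 -1.046
vertex -1.052 0.852 -0.998
vertex -1.807 0.705 -0.743
endloop
endfacet
facet normal -0.977 0.163 0.139
outer loop
vertex -1.76 1.244 -1.046
vertex -1.807 0.705 -0.743
vertex -1.495 1.86 0.091
endloop
endfacet
facet normal -0.977 0.163 0.139
outer loop
vertex -1.495 1.86 0.091
vertex -1.807 0.705 -0.743
vertex -1.542 1.321 0.394
endloop
endfacet
facet normal 0.201 0.467 0.861
outer loop
vertex -1.495 1.86 0.091
vertex -1.542 1.321 0.394
vertex -0.788 1.468 0.138
endloop
endfacet
facet normal -0.200 -0.466 -0.862
outer loop
vertex -1.807 0.705 -0.743
vertex -1.052 0.852 -0.998
vertex -1.412 0.252 -0.59
endloop
endfacet
facet normal -0.744 -0.499 0.444
outer loop
vertex -1.807 0.705 -0.743
vertex -1.412 0.252 -0.59
vertex -1.542 1.321 0.394
endloop
endfacet
facet normal -0.745 -0.499 0.444
outer loop
vertex -1.542 1.321 0.394
vertex -1.412 0.252 -0.59
vertex -1.148 0.869 0.547
endloop
endfacet
facet normal 0.201 0.467 0.861
outer loop
vertex -1.542 1.321 0.394
vertex -1.148 0.869 0.547
vertex -0.788 1.468 0.138
endloop
endfacet
facet normal -0.200 -0.466 -0.862
outer loop
vertex -1.412 0.252 -0.59
vertex -1.052 0.852 -0.998
vertex -0.807 0.151 -0.676
endloop
endfacet
facet normal -0.076 -0.869 0.489
outer loop
vertex -1.412 0.252 -0.59
vertex -0.807 0.151 -0.676
vertex -1.148 0.869 0.547
endloop
endfacet
facet normal -0.077 -0.869 0.489
outer loop
vertex -1.148 0.869 0.547
vertex -0.807 0.151 -0.676
vertex -0.542 0.767 0.461
endloop
endfacet
facet normal 0.201 0.467 0.861
outer loop
vertex -1.148 0.869 0.547
vertex -0.542 0.767 0.461
vertex -0.788 1.468 0.138
endloop
endfacet
facet normal -0.201 -0.466 -0.862
outer loop
vertex -0.807 0.151 -0.676
vertex -1.052 0.852 -0.998
vertex -0.345 0.46 -0.951
endloop
endfacet
facet normal 0.636 -0.731 0.248
outer loop
vertex -0.807 0.151 -0.676
vertex -0.345 0.46 -0.951
vertex -0.542 0.767 0.461
endloop
endfacet
facet normal 0.636 -0.731 0.248
outer loop
vertex -0.542 0.767 0.461
vertex -0.345 0.46 -0.951
vertex -0.08 1.076 0.186
endloop
endfacet
facet normal 0.200 0.467 0.861
outer loop
vertex -0.542 0.767 0.461
vertex -0.08 1.076 0.186
vertex -0.788 1.468 0.138
endloop
endfacet
facet normal -0.453 0.220 0.864
outer loop
vertex -0.406 -4.367 -1.426
vertex 0.221 -3.559 -1.303
vertex -1.506 -3.386 -2.253
endloop
endfacet
facet normal -0.609 -0.784 -0.120
outer loop
vertex -1.021 -3.621 -3.177
vertex -0.406 -4.367 -1.426
vertex -1.506 -3.386 -2.253
endloop
endfacet
facet normal -0.453 0.219 0.864
outer loop
vertex -1.506 -3.386 -2.253
vertex 0.221 -3.559 -1.303
vertex -0.879 -2.578 -2.129
endloop
endfacet
facet normal -0.651 0.580 -0.489
outer loop
vertex -0.879 -2.578 -2.129
vertex -1.021 -3.621 -3.177
vertex -1.506 -3.386 -2.253
endloop
endfacet
facet normal 0.651 -0.580 0.489
outer loop
vertex -0.406 -4.367 -1.426
vertex 0.706 -3.794 -2.227
vertex 0.221 -3.559 -1.303
endloop
endfacet
facet normal -0.609 -0.784 -0.120
outer loop
vertex 0.079 -4.602 -2.351
vertex -0.406 -4.367 -1.426
vertex -1.021 -3.621 -3.177
endloop
endfacet
facet normal 0.651 -0.580 0.489
outer loop
vertex 0.079 -4.602 -2.351
vertex 0.706 -3.794 -2.227
vertex -0.406 -4.367 -1.426
endloop
endfacet
facet normal 0.609 0.784 0.120
outer loop
vertex 0.221 -3.559 -1.303
vertex 0.706 -3.794 -2.227
vertex -0.879 -2.578 -2.129
endloop
endfacet
facet normal -0.652 0.580 -0.489
outer loop
vertex -0.394 -2.813 -3.054
vertex -1.021 -3.621 -3.177
vertex -0.879 -2.578 -2.129
endloop
endfacet
facet normal 0.609 0.784 0.120
outer loop
vertex -0.879 -2.578 -2.129
vertex 0.706 -3.794 -2.227
vertex -0.394 -2.813 -3.054
endloop
endfacet
facet normal 0.453 -0.220 -0.864
outer loop
vertex -0.394 -2.813 -3.054
vertex 0.079 -4.602 -2.351
vertex -1.021 -3.621 -3.177
endloop
endfacet
facet normal 0.454 -0.219 -0.864
outer loop
vertex 0.706 -3.794 -2.227
vertex 0.079 -4.602 -2.351
vertex -0.394 -2.813 -3.054
endloop
endfacet

endsolid
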